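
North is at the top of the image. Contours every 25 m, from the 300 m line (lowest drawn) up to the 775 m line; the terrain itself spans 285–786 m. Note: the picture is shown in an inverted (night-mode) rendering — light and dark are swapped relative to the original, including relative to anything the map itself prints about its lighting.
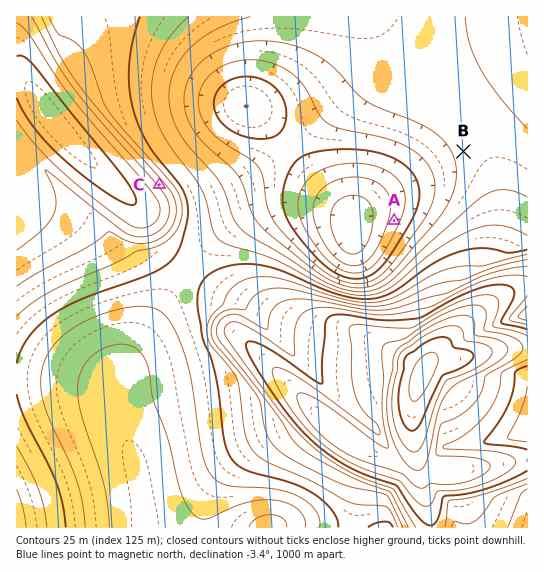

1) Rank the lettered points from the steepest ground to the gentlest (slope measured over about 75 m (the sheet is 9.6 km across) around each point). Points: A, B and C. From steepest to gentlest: C A B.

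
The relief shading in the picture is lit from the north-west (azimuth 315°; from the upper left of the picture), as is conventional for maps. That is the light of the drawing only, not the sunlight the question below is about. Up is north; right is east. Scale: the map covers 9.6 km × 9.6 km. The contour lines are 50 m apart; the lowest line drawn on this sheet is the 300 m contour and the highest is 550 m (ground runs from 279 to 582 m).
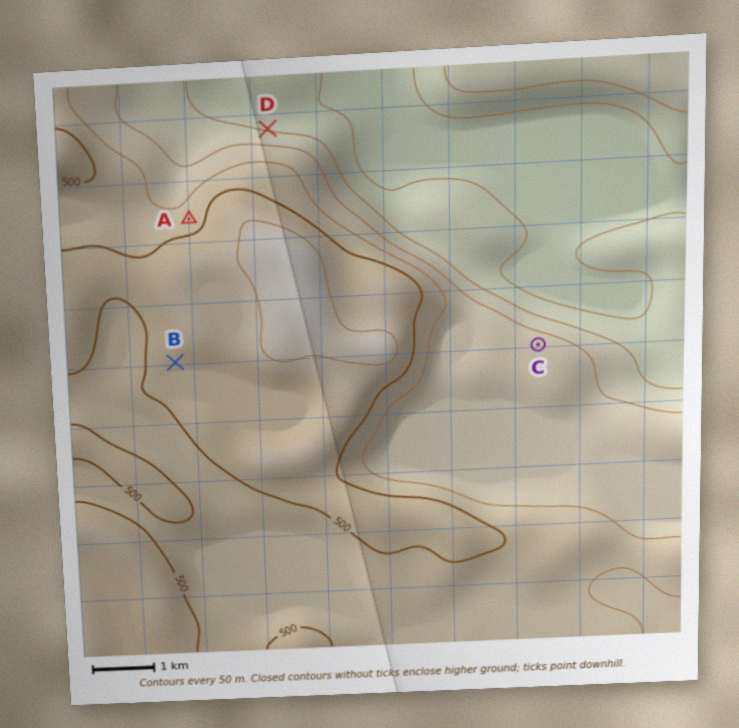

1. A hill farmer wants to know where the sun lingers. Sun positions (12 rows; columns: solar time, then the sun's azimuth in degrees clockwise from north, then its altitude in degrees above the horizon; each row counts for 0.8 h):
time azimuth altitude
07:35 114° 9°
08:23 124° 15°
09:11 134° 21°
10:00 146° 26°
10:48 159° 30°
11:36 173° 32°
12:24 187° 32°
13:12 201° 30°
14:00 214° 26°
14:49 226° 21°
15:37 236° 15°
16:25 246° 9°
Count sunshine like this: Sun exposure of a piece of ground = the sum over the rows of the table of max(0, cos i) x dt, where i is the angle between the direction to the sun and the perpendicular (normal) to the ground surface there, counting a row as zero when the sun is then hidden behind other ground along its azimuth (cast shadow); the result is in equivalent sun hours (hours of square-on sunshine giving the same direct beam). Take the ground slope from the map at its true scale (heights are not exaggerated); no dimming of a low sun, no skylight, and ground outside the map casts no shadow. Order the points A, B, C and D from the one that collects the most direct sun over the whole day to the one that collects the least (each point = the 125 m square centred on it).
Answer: B > A ≈ C > D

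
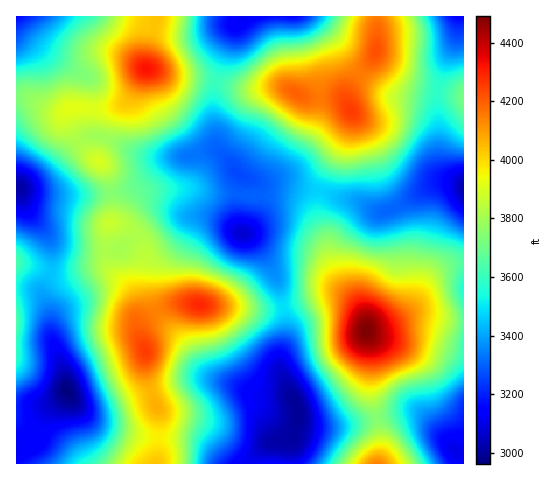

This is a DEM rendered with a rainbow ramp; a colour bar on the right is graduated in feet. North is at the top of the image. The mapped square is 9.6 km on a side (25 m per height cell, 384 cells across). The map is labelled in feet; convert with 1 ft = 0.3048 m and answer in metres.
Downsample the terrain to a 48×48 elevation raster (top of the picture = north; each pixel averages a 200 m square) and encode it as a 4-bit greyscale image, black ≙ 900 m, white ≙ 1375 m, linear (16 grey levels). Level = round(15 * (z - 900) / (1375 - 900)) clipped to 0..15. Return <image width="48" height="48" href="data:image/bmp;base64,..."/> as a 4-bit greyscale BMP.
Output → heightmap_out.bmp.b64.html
<image width="48" height="48" href="data:image/bmp;base64,Qk32BAAAAAAAAHYAAAAoAAAAMAAAADAAAAABAAQAAAAAAIAEAAATCwAAEwsAABAAAAAAAAAAAAAAABEREQAiIiIAMzMzAERERABVVVUAZmZmAHd3dwCIiIgAmZmZAKqqqgC7u7sAzMzMAN3d3QDu7u4A////ACIzRFZniaqqqXVDIiESESJFeJu7qYZDIiIiNEVWeJqqqXZEMiERERI0Z4mqmHUyISIiM0RFeJmqmXZUQyEREREjVniZh2QyIiIiIjNFZ5mqqYZlQyEREREjRWeIdlQyIiIiIiI0Z5qqqYdlQyIREQEjRWeIdlQzMiIRERE0aJq7qYdlQyIREQEjVneHdlRDMyIREBE1aJq7qYdlQyIhEBE0V4iIdlVUQzIhAAI1eaq6qHZUMiIhEBI1aImYdmZVQ0MhEBJGiau6mGVEMiIhERNGeZqph3dmVFQyERNXmru6l2VEMyIhESNXiqu7qYh3ZVQyESRnmrzLmHZVRDMhEjRoq8zMu6mIdmQyEjVom8zLqXdmVUMiIjV5vN3dzLqYd2QyIkV5q8zMqYiHdlQyI0aKze7u3MqYh2QyI0aJq8zLupmZh2VDM0aKze/u3cuph2UzNFaJq8zLu6qqmHZVRFaKze/+3Luph2VDNFaJq8zLu8zLqYdlVVeKze/u3Luph2VERFZ5q8y7zM3cuph2VWeave7tzLuph2VERVZ4q7u7zN3cuphlVniavN3cy7qph1VEVWZ4mqu7vMzLqYdlVXibvMzLuqqpdlVVVWeImqqqqruqmHZURXiau7u6qamYdmVVVmeJmZmZmZmIdmVERXiaqqqpmZmYd2ZVVWeImZmZiIh2VURERXiZmZmYiIiId2VURWeIiImYh3dlQzM0RWeJmYiIiId3d1VERWeIiIiId2ZUMiIzRWeIiHdnd3d2ZkQzRWeJiIiHdlVDIRIjRWd4d2VVZmZlVTMzRWeJmYiHZVRDIRIjRWZ3dlRERVVVRCIjRWeJmIh2VURDIiIzRFZmZVREREREMxIjRWZ4iId2VVREMzMzRFVVVURDMzMzIhEjRVZ4iHd2ZVVEMzMzRFVVVEREQzMzIREjRVZ4h3d2ZVVEMzMzRFVVVVVVRDMiIREjRWeIiHdmZVVEMzMzRFVWZmZlVDMiISI0VniZiHdlVEREMzM0RFVmd3dmZUMyIjNFZ4mZiHZlRERDMzRERVZ3iIh3ZUMzM0VneImZh3ZlREQzM0RFVWZ4mZmYdlRDRFZ4iIiIiHd2VURDRERVZniJqqqph2VERWeImYiIiIiHZlRERFVWd4mau7u6mHVVVneJmZmZmZmYh2VERVZniaqrzMy6mHZVZniJmZmZqqqZiHZVVmd4mru7zMy6mHZmZ3iImZmZqqqqmHZlZ3iau8y8zMy6mHdmZ4iImZmZqru6qYdmZ4mrvMzMzMupmHdmd3d4iIiJq7zMupdmd4mrzMy8zMu6mYdmZ3d3d4iJq83cypd2Z3iru7u7zMu7qYdmZmZmd3iJq83dypdmZmeaqqu7u7zLuodlVVVWZ3iJq83cuYdlVVZ4mZmqq7zMuodlRERVZ3iZq7zLqXZUREVneIiZqrzMupdkRDRVZniJqru6qHVDMzRVZmd4mrzMupdkMzNEVmeImqqqqHVDIiM0REVniavMupdkMyM0RWZ4iaqqqXVDIiIjMjNWeavLuodUIg=="/>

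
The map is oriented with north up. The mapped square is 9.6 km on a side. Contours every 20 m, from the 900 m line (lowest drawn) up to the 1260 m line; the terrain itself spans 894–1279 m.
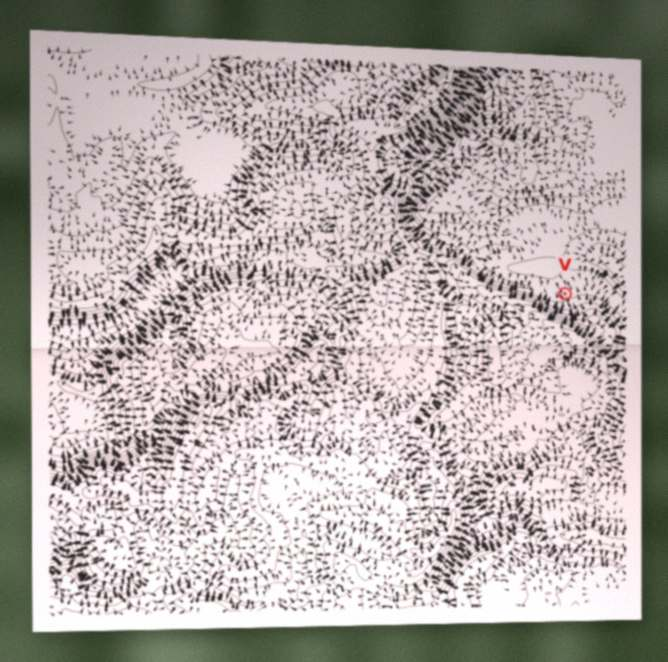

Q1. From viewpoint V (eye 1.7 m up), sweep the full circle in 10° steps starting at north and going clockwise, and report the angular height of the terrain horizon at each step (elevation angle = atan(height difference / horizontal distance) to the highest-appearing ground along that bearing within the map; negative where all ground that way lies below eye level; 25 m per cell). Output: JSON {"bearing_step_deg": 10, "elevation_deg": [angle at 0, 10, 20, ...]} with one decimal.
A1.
{"bearing_step_deg": 10, "elevation_deg": [1.5, 1.3, 1.7, 2.3, 3.0, 3.4, 3.6, 3.6, 3.0, 1.6, 2.7, 3.9, 5.5, 6.7, 6.9, 8.1, 10.9, 12.8, 13.6, 13.8, 13.6, 13.2, 12.6, 11.6, 10.0, 8.0, 5.5, 3.0, 1.1, 0.5, 0.9, 1.3, 1.6, 1.6, 2.1, 1.7]}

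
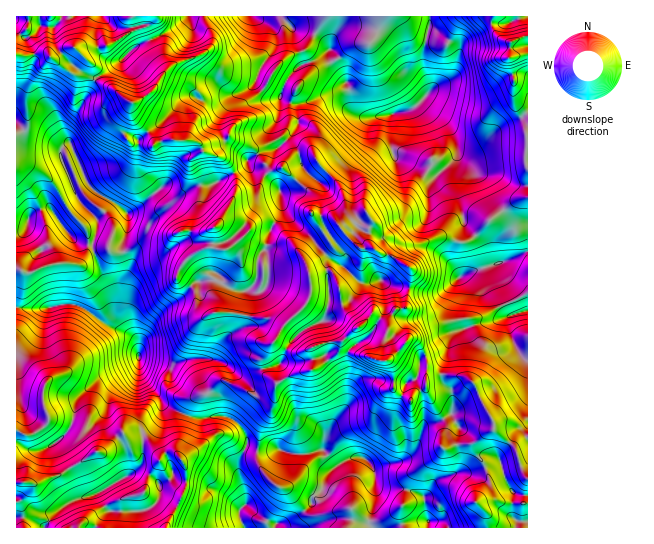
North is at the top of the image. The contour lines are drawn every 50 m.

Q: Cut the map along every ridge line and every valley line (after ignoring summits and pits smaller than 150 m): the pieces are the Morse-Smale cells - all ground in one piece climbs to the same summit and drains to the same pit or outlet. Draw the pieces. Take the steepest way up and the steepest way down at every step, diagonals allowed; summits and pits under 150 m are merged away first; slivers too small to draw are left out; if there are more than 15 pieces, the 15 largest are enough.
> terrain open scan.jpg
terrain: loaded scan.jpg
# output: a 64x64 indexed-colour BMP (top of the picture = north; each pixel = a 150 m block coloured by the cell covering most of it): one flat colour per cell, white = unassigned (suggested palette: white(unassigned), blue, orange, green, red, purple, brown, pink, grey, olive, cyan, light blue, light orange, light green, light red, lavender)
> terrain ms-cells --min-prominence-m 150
<image width="64" height="64" href="data:image/bmp;base64,Qk12CAAAAAAAAHYAAAAoAAAAQAAAAEAAAAABAAQAAAAAAAAIAAATCwAAEwsAABAAAAAAAAAA////ALR3HwAOf/8ALKAsACgn1gC9Z5QAS1aMAMJ34wB/f38AIr28AM++FwDox64AeLv/AIrfmACWmP8A1bDFAEREu7u7u7u7u7zMzMzMqqqqqqqqqqqqqqqlVVVVUiIgRERLu7u7u7u7vMzMzMyqqqqqqqqqqqqqqqVVVVVSIiJERES7u7u7u7u7zMzMzKqqqqqqqqqqqqqqpVVVVSIiIkREREu7u7u7u7u8zMzMyqqqqqqqqqqqqqqlVVVVIiIiRERERES7u7u7u7zMzMzKqqqqqqqqqqqqqlVVVVVSIiJERERERES7u7u7vMzMzKqqqqqqqqqqpVVVVVVVVVIiIkRERERERES7u7u8zMzMqqqqqqqqqqqlVVVVVVVVUiIiREREREREREu7u7zMzMyqqqqqqqqqqqVVVVVVVVVSIiJERERERERERLu7vMzMzKqqqqqqpVqqVVVVVVVVVSIiIkREREREREREu7vMzMzMqqqqVVpVVVVVVVVVVVVSIiIiRERERERERES7u8zMzMzFVVVVVVVVVVVVVVVSIiIiIoJERERERERERLu7vMzMzMVVVVVVVVVVVVVVVVIiIiIoiERERERERERES7u8zMzMVVVVVVVVVVVVVVVVVSIiIoiIREREREREREREu7zMzMVVVVVVVVVVVVVVVVVSIiIiiIhERERERERERES7JVVVVVVVVVVVVVVVVVVVVVIiIiiIiERERERERERERCIiVVVVVVVVVVVVVVVVVVVVIiIiiIiIREREREREREREIiIlVVVVVVVVVVVVVVVVIlUiIiKIiIhEREREREREREIiIiIlVSIiVVVVVVVVVVIiIiIiIoiIiEREREREREREIiIiIiIiIiIlVVVVVVVVUiIiIiIoiIiIREREREREREQiIiIiIiIiIiIiVVVVVVVSIi////iIiIhEREREREREQiIiIiIiIiIiIiIiVVVVVVIiL////4iIiERERERERERCIiIiIiIiIiIiIiIiVVUigiIv////iIiAREREREREREIiIiIiIiIiIiIiIiJSIiKIIi////+IiIBERERERERESSIiIiIiIiIiIiIiIiIiIoiC/////4iIAEREREREREOZIiIiIiIiIiIiIiIiIiIiiIj////4iIgARERERERDM5mSIiIiIiIiIiIiIiIiIiIoiIiP//iIiABERERERDM5mZkiIiIiIiIiIiIiIiIiIiiIiIiIiIiIAEMzREQzMzmZmZIiIiIiIiIiIiIiIiIiIoiIiIiIiIAAMzMzMzMzOZmZmSIiIiIiIiIiIiIiIiIiKIiIiIiIgAAzMzMzMzMzmZmZkiIiIiIiIiIiIiIiIiIoiIiIiIiAADMzMzMzMzOZmZmZIiKZmSIiIiIiIiIiIiiIiIiIiAAAMzMzMzMzM5mZmZmZmZmZIiIiIiIiIiIiKIiIiIiIAAAzMzMzMzMzmZmZmZmZmZkiIiIiIiIiIiIoiIiIiIAAADMzMzMzMzOZmZmZmZmZmSIiImIiIiIiIoiIiIiIgAAAMzMzMzMzOZmZmZmZmZmZkiImZmIiIiZmiIiIiIiAAAAzMzMzMzM5mZmZmZme6ZmWZmZmYiJmZmZmaIiIiAAAADMzMzMzMzOZmZmZmZ7u7u5mZmZiJmZmZmZmZmZgAAAAMzMzMzMzM5mZmZmZnu7u7mZmZiImZmZmZmZmZncAAAAzMzMzMzMzmZmZmZmZ7u7u5mZiImZmZmZmZmZmd3AAADMzMzMzMzOZmZmZmZnu7u7mZmZmZmZmZmZmZmZ3d3AAMzMzMzMzMzOZmZmZmZ7u7uZmZmZmZmZmZmZmZnd3dwAzMzMzMzMzMzmZmZmZnu7u5mZmZmZmZmZmZmZnd3d3dzMzMzMzMzMzMzMzmZmZ7u7hZmZmZmZmZmZmZmd3d3d3MzMzMzMzMzMzMzMzM57u7hEWZmZmZmZmZmZmZ3d3d3czMzMzMzMzMzMzMzMzMe7hERFmZmZmZmZmZhZnd3d3dzMzMzMzMzMzMzMzMzMxEREREWZmZmZmZmYREWd3d3d3MzMzMzMzMzMzMzMzMREREREWZmZmZmZhERERF3d3d3czMzMzMzMzMzMzMzERERERERZmZmZmZmEREREXd3d3dzMzMzMzMzMzMRERERERERERFmZmZmZmYRERERd3d3d3MzMzMzMzMzMREREREREREREWZmZmZmZhERERd3d3d3czMzMzMzMzMRERERERERERERZmZmZmZmERERF3d3d3dzMzMzMzMzMxERERERERERERFmZmZmERYRERF3d3d3d3MzMzMzMzMxEREREREREREREWZmZmERERERd3d3d3d3czMzMzMzMzMREREREREREREREWZmERERERF3d3d3d3dzMzMzMzMzMzMRERERERERERERERERERERERd3d3d3d3MzMzMzMzMzMzEREREREREREREREREREREREXd3d3d3czMzMzMzMzMzMREREREREREREREREREREREREXd3d3dzMzMzMzMzMzMzERERERERERERERERERERERERd3d3d3MzMzMzMzMzMzERERERERERERERERERERERERF3d3d3fd3d0zMzMzMzEREREREREREREREREREREREREXd3d3AN3d3d3d3TMzMRERERERERERERERERERERERERd3d3cA3d3d3d3d0zMxEREREREREREREREREREREREXd3d3AADd3d3d3d3d3REREREREREREREREREREREREXd3d3cAAN3d3d3d3d3dERERERERERERERERERERERERd3d3cAAA"/>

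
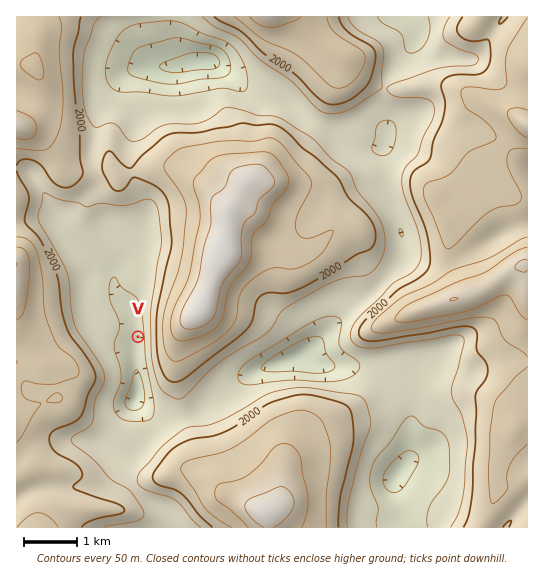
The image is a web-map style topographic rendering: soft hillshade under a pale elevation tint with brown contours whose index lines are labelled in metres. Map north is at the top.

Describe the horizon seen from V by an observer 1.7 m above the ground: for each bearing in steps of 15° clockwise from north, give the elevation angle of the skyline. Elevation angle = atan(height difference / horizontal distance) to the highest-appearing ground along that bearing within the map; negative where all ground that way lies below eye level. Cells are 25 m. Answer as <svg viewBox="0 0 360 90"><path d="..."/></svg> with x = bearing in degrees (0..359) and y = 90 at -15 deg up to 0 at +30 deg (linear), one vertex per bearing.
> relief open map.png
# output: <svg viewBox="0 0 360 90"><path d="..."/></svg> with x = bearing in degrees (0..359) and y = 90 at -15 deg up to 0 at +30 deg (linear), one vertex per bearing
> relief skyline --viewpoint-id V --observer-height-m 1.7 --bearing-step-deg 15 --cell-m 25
<svg viewBox="0 0 360 90"><path d="M0 55l15-3 15-10 15-10 15-7 15-4 15-1 15 2 15 4 15 8 15 11 15 8 15 4 15-2 15-1 15-6 15-4 15 1 15 2 15 1 15 0 15 7 15-2 15 3"/></svg>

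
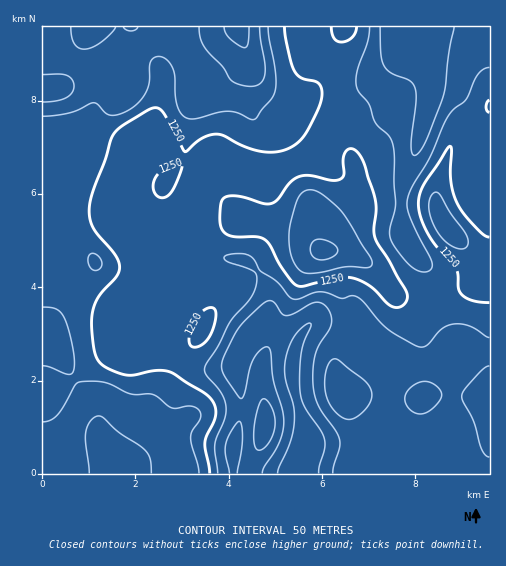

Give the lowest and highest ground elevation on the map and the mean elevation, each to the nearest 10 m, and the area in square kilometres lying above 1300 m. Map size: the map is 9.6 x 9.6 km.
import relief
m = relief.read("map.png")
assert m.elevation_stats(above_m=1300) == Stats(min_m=1080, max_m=1410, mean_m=1240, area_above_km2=17.4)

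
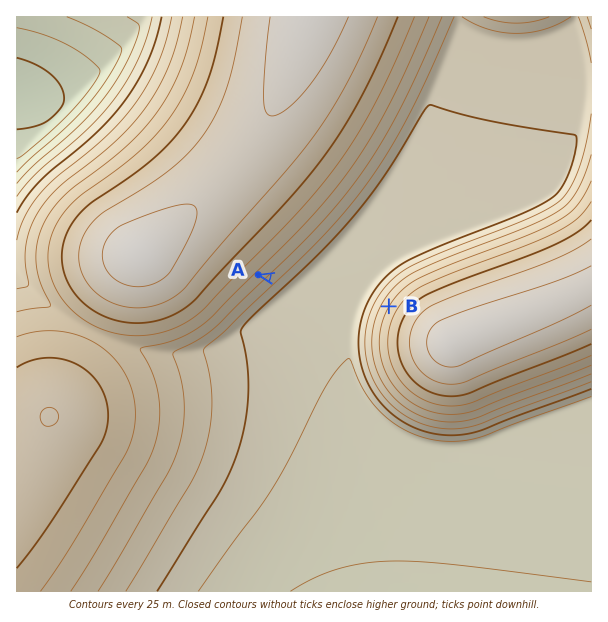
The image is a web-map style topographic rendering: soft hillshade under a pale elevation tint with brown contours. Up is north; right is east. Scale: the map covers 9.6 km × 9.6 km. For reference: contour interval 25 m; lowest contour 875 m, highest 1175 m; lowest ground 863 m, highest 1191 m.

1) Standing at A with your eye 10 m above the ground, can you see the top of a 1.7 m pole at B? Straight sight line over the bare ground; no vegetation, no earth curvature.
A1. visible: true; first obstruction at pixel None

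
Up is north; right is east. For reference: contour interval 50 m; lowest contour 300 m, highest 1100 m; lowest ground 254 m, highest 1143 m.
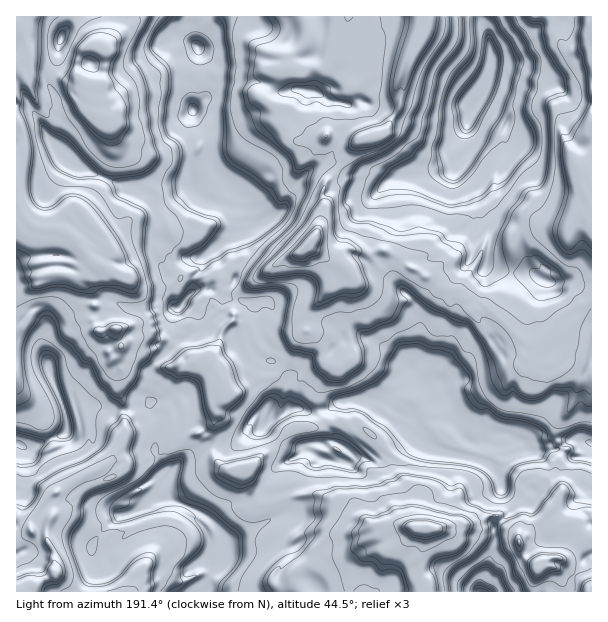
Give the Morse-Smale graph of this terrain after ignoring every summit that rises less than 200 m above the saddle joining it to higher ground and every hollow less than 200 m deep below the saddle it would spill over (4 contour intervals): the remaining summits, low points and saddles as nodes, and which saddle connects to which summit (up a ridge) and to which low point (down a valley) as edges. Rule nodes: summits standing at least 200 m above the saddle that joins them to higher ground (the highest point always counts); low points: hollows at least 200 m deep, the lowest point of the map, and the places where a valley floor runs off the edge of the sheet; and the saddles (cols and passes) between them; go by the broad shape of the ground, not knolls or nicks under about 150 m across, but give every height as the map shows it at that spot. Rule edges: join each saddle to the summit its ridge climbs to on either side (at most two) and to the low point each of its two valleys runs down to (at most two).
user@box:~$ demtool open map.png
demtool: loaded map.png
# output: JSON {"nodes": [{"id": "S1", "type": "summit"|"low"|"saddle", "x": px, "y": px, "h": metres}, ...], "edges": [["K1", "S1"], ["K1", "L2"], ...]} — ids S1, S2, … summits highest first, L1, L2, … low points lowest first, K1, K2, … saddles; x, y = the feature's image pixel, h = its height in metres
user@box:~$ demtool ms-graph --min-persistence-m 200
{"nodes": [
{"id": "S1", "type": "summit", "x": 479, "y": 101, "h": 1143},
{"id": "S2", "type": "summit", "x": 480, "y": 591, "h": 983},
{"id": "S3", "type": "summit", "x": 197, "y": 47, "h": 939},
{"id": "L1", "type": "low", "x": 308, "y": 245, "h": 254},
{"id": "L2", "type": "low", "x": 420, "y": 528, "h": 255},
{"id": "L3", "type": "low", "x": 18, "y": 26, "h": 400},
{"id": "L4", "type": "low", "x": 21, "y": 591, "h": 401},
{"id": "L5", "type": "low", "x": 539, "y": 569, "h": 402},
{"id": "K1", "type": "saddle", "x": 210, "y": 576, "h": 841},
{"id": "K2", "type": "saddle", "x": 561, "y": 447, "h": 747},
{"id": "K3", "type": "saddle", "x": 318, "y": 410, "h": 725},
{"id": "K4", "type": "saddle", "x": 261, "y": 332, "h": 698},
{"id": "K5", "type": "saddle", "x": 279, "y": 500, "h": 694},
{"id": "K6", "type": "saddle", "x": 123, "y": 410, "h": 672},
{"id": "K7", "type": "saddle", "x": 500, "y": 522, "h": 630},
{"id": "K8", "type": "saddle", "x": 504, "y": 321, "h": 548}],
"edges": [["K1", "S3"], ["K1", "L2"], ["K1", "L4"], ["K2", "S3"], ["K2", "L1"], ["K2", "L5"], ["K3", "S3"], ["K3", "L2"], ["K3", "L1"], ["K4", "S3"], ["K4", "L1"], ["K4", "L3"], ["K5", "S3"], ["K5", "L2"], ["K5", "L3"], ["K6", "S3"], ["K6", "L3"], ["K6", "L4"], ["K7", "S2"], ["K7", "S3"], ["K7", "L2"], ["K7", "L5"], ["K8", "S1"], ["K8", "S3"], ["K8", "L1"]]}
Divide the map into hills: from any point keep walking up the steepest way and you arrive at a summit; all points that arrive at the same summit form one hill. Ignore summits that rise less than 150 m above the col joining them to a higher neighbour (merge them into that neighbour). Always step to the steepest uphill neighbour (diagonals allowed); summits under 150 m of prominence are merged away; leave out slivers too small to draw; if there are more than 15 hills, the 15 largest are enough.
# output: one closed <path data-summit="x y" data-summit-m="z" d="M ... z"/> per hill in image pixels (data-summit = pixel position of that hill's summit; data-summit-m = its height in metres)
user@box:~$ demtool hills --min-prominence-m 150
<path data-summit="477 104" data-summit-m="1143" d="M591 16l-162 0-3 16-26 43-2 5 5 9-6 24-14 21-24 6-9 10-6 12-19 21-3 9 0 26-3 10-11 18 21 13 6 0 13-11 15 5 21-3 15 8 9 8 11 5 6 6 7 1 9 10 15 2 8 8 4 0 8 10 10-1 38 35 2 3-3 8 1 5 9 2 4 4 15 0 7-11 9-24 8-11 0-7 5-5 11-6z"/><path data-summit="197 47" data-summit-m="939" d="M293 16l-171 0-4 14-14 18 2 15-3 17-5 6-8 4 0 6 2 5 2 12 8 3 7 7 3 17 0 18-12 30-18 22 0 5 15 16 0 8 5 4-2 5-7 4-3 5 6 6-5 9 0 16 3 6 2 14-2 13 5 10 17-2 5 18-7 10 6 9 8 6 13 4 12 0 12-9 21 0 9-6 9 0 13-11 6-20 8-8 6 2 15 10 11-4 4 0 3 2 36-1 0-19 13-10 11-15 1-6-3-20-4-5-3 0-13-11 6-8 8-19 0-26 3-9 19-21 12-19-9-1-18-6-9 3-23 1-14-17 0-13-16-7-3-4 7-10 6-17 11-4-2-9-6-5 0-4 8-26z"/><path data-summit="591 443" data-summit-m="854" d="M330 259l-4 1 4 6 0 10 10 26 0 15 9 22-1 15 2 7-9 5-15-4-4-15-6-9-8-7-38 1-3-2-4 0-11 4-18-12-3 0-8 8-6 20-12 10 13 12 4 9 0 11-8 10 2 15-6 17 4 24 8 10 6 2 18-2 0 11 4 7 3 12 5 6 9 0 36-10 15 0 29 11 7 11 15 8 29 0 19 5 21 0 8-3 22-2 21-8 8 0 3 6 18 14 6-20 2-30 5-4 15-1 14 11-12 21 6 11 22 0 16-8 0-145-2-3-15-7-11 5-7 0-12-4-8 2-4-4-9-2-1-5 3-8-2-3-23-23-15-12-10 1-8-10-4 0-8-8-15-2-12-11-4 0-20 23-10 1-35-15-5-4-13-17z"/><path data-summit="480 591" data-summit-m="983" d="M548 516l-15 10-14 14-7-10-12-8-3-6-8 0-21 8-22 2-8 3-45-3-30 15-16 15-14 0-33 12-5 5 0 8 7 11 289 0 1-74-2-1-14 7-22 0z"/><path data-summit="192 591" data-summit-m="845" d="M204 361l-9 0-9 6-21 0-12 9-12 0-21-8-4 18 6 15 2 15 0 21-3 7-7 14-7 6-33 17-19 13 0 15-9 22 2 11 7 13 0 18-19 11-7 2-6 6 277 0-5-11 0-8 5-5 33-12 14 0 16-15 18-7 8-6 9-3-29-1-15-8-7-11-29-11-15 0-36 10-9 0-5-6-3-12-4-7 0-11-18 2-6-2-8-10-4-24 6-17-2-15 8-10 0-11-4-9z"/><path data-summit="18 444" data-summit-m="855" d="M90 271l-10 6-15-3-21 2-4 6-5 4-19 7 0 12 12 13-5 8-7 1 0 192 10 4 6 9 1-2 2 4 10 2 5-20-7-3 2-2-5 1 3-9 23-17 41-22 7-6 10-21-2-36-6-15 4-20-10-13 9-5 2-6-5-14-17 3-3-5 0-18-2-14-3-6z"/>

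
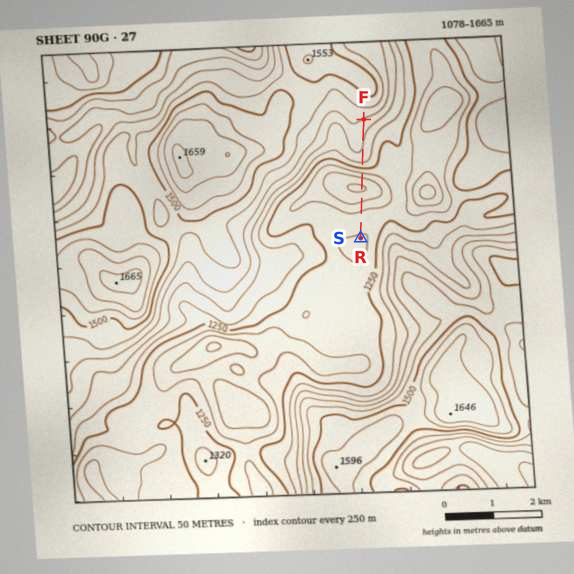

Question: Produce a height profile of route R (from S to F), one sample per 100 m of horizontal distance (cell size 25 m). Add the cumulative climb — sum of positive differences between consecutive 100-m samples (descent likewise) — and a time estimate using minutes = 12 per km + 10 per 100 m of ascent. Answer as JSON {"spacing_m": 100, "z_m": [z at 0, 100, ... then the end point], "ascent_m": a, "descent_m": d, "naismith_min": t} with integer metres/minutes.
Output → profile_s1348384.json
{"spacing_m": 100, "z_m": [1189, 1202, 1218, 1228, 1227, 1215, 1195, 1171, 1145, 1119, 1100, 1097, 1116, 1154, 1203, 1252, 1293, 1321, 1338, 1345, 1349, 1352, 1355, 1362, 1373, 1388, 1395], "ascent_m": 337, "descent_m": 131, "naismith_min": 64}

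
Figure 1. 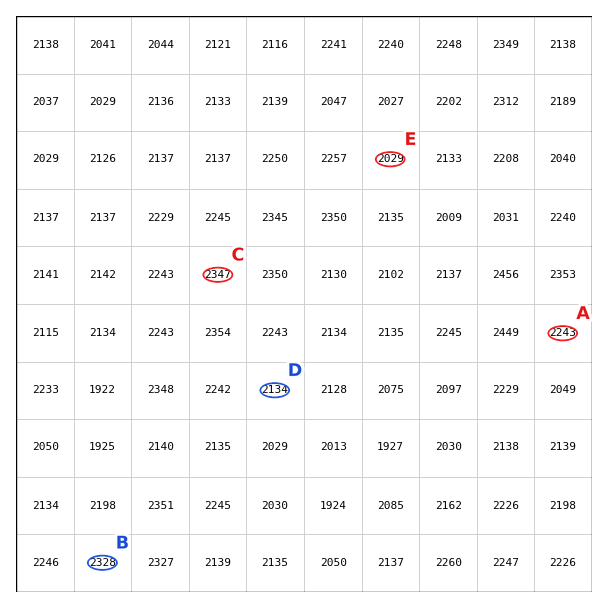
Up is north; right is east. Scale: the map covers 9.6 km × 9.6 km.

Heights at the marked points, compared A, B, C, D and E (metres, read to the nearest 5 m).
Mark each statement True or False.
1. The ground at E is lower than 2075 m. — True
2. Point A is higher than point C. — False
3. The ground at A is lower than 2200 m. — False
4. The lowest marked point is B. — False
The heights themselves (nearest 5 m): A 2245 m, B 2330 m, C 2345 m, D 2135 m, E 2030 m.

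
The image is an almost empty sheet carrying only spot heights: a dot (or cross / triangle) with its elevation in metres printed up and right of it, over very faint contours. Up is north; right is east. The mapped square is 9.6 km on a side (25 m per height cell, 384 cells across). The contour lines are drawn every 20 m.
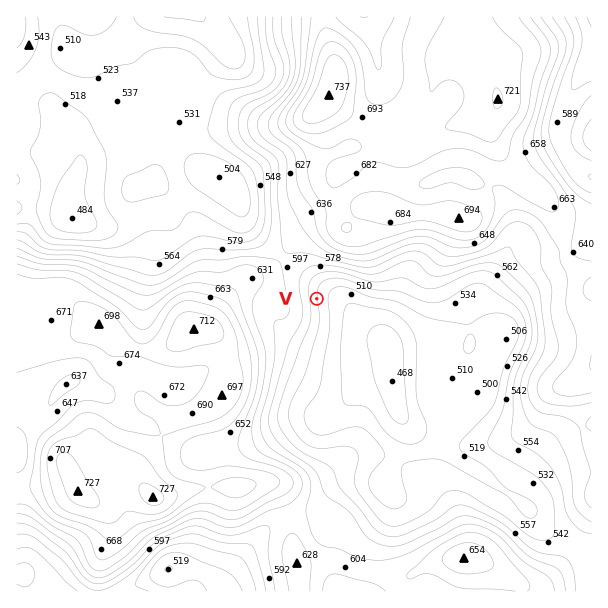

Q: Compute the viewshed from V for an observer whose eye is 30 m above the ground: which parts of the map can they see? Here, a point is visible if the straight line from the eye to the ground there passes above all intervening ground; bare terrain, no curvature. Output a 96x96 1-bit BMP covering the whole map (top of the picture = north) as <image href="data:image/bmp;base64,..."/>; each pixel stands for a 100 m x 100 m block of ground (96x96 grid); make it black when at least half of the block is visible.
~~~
<image width="96" height="96" href="data:image/bmp;base64,Qk2+BAAAAAAAAD4AAAAoAAAAYAAAAGAAAAABAAEAAAAAAIAEAAATCwAAEwsAAAIAAAAAAAAA////AAAAAAAAAAAAAAAAAAAAAAAAAAAAAAAAAAAAAAAAAAAAAAAAAYAAB4AAAAAAAAAAD+AAD+AAAAAAAAAA//gAH/AAAAAAAAD///+AH/AAAAAAAAD////4H/gAAAAAAAD///////gAAAAAAAB///////gAAAAAAAAB//////gAAAAAAAAB//////wAAAAAAAAD//////wAAAAAAAAP//////4AAAAAAAA///////8AAAAAAAA/8/////8AAAAAAAA/4f////8AAAAAAAA/gf///P8AAAAAAAB/Af//8P8AAAAA///+Af//4P8AAAAAf//+Af//wP8AAAAAP//+Af//AP8AAAAAH///A//4AP8AAAAAH///w//wAP8AAAAAD///////gP8AAAAAB///////4H8AAAAAB///////+A4AAAAAA////////AAAAAAAA////////AAAAAAAA////////gAAAAAAAf///////gAAAAAAAfx///9//wAAAAAAAfw///8//wAAAAAAA/w///+P/4AAAAAAB/x///+H/+AAAAAAB/3////D//gAAAAAB//////B//wAAAAAB//////g//4AAAAAB//////g//8AAAAAB//////wf/8AAAAAB//////wf/8AAAAAB8P////wP/8AAAAADwH////4P/8AAAAAHwD////4P/8AAAAAPgD////4P/8AAAAAPAH////8P/8AAAAAfAP///////8AAAAAeAP///////8AAAAAcAP///8H//4AAAAAAAP///wB//8AAAAAAAf///wA//8AAAAAAAf///wA//8AAAAAAA////wA//8AAAAAAM////4Af/8AAAAAAAf/+H8Af/4AAAAAAAf/8D8Af/AAAAAAAAP/8D+AP+AAAAAAAAP/8B/gD+AAAAAAAAH/wB/wA+AAAAAAAAH/AB/wAOAAAAAAAAB8AD/wAGAAAAAAAAAAAD/gAAAAAAAAAAAAAD/AAAAAAAAAAAAAAAYAAAAAAAAAAAAAAAAAAAAAAAAAAAAAAAAAAAAAAAAAAAAAAAAAAAAAAAAAAAAAAAAAAAAAAAAAAAAAAAAAAAAAAAAAAAAAAAAAAAAAAAAAAAAAAAAAAAAAAAAAAAAAAAAAAAAAAAAAAAAAAAAAAAAAAAAAAAAAAAAAAAAAAAAAAAAAAAAAAAAAAAAAAAAAAAAAAAAAAAAAAAAAAAAAAAAAAAAAAAAAAAAAAAAAAAAAAAAAAAAAAAAAAAAAAAAAAAAAAAAAAAAAAAAAAAAAAAAAAAAAAAAAAAAAAAAAAAAAAAAAAAAAAAAAAAAAAAAAAAAAAAAAAAAAAAAAAAAAAAAAAAAAAAAAAAAAAAAAAAAAAAAAAAAAAAAAAAAAAAAAAAAAAAAAAAAAAAAAAAAAAAAAAAAAAAAAAAAAAAAAAAAAAAAAAAAAAAAAAAAAAAAAAAAAAAAAAAAAAAAAAAAAAAAAAAAAAAAAAAAAAAAAAAAAAAAAAAAAAAAAAAAAAAAAAAAAAAAAAAAAAAAAAAAAAAA="/>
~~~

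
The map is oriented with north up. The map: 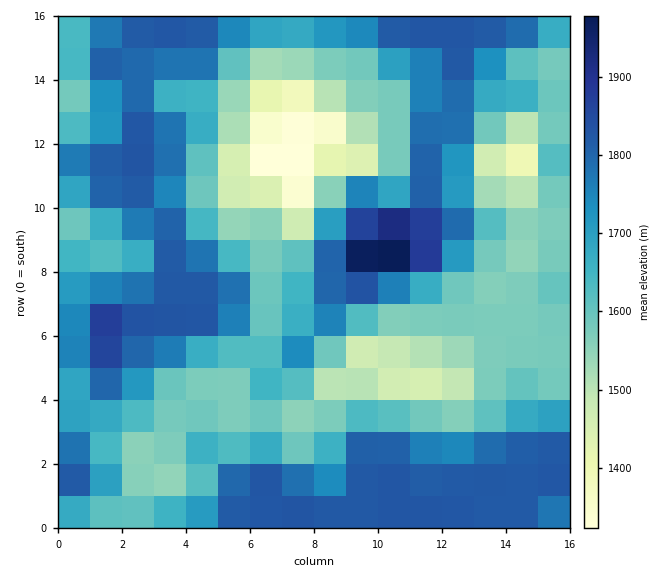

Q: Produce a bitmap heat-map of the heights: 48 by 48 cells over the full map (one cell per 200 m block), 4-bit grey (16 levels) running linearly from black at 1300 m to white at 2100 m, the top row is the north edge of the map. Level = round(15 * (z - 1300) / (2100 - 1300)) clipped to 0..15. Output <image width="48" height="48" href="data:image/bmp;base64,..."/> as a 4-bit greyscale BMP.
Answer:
<image width="48" height="48" href="data:image/bmp;base64,Qk32BAAAAAAAAHYAAAAoAAAAMAAAADAAAAABAAQAAAAAAIAEAAATCwAAEwsAABAAAAAAAAAAAAAAABEREQAiIiIAMzMzAERERABVVVUAZmZmAHd3dwCIiIgAmZmZAKqqqgC7u7sAzMzMAN3d3QDu7u4A////AFVVZneImZmqqqqqqqqqqqqqqqqqqqqqhndmVVVWZ3eZqqqqqqqqqqqqqqqqqqqqmJmYdVVVVVZ5qqqqqqqqqqqqqqqqqqqqqaqphlVVVVV5qqqqqpmaqqqqqqqqqqqqqqqphlVVVVZ5qqqqqYiaqqqqqqqqqqqqqqqpdlVERVaJmZqph2eaqqqqmZqqqqqqqqqYdlREVVeId4mYZVeaqqqqmZmqqqqqqqmHZVVVVWeHZWd2VVeaqqqpmImZqqqqqph3ZVVVVmdmVVZlVFaJmZmYh3d4iZmqqoh3ZmZlVmZVVVVVVFZniId2ZmZmd4iJmXd3d3ZlVVVVVVVVVFVWZmZVVVVVZnd3d2eIiYdVVVVVVVZlVEVVVVVVVURFVmZmZmeJmZdlVVVVVVeGVURFVUQzRDNFVWZmVWeZmphlVVVVVVeHZUNERDMzMzNFVWZlVWiaqqh2ZlVVVVaJdlMzMzIiIjRVVVVVVWiqqqmIh2VVVlaJh1QzIiMzMzRVVVVVVXmqu6mZmHZmZmZ5mHVDMzRERERVVVVVVXmqu6qaqZmIdlV4iYdVRERVVVVVVVVVVnmrvKqqqqqph2VneJh2VEVVVVVVVVVVVnmqu6qqqqqqmGVWd5mHZVVVVVVVVVVVVXiaqqqqqqqqqGVWd4mZhlVVVVVVVVVVVXiZqqqqqqqqqGVWeJmqmXZlVVVVVVVVVniJmZmqqqqqqGVWeJqqqqmHdmVVVVVVZniIh3iaqqqql2VVaJqru7qqmHZVVVVVZneIdmeaqqqZhlVVaJqr3cu7qYdlVVVVVmd3ZVaKqqmHZlVVV5qr3u3MuphmVVVVVVZmZWeaqqh2VVVVVomqzu3dyqmGVURFVVVmZmiaqpdlVVVVRXmqve3NyqqYZVRVVVVmd4mqqYZVVVVUI1iarMu7uqqYZVVVVVVniZqqmGVURFVDEkeaqrqqqpmHVVVVVVZ5mqqql1VUM0RBETaJqpmaqpdmVERVVWeZqqqph2VUMjMhATV5mXeJqphlQzRVVXmZqqqpmHZUMRERASVnhkV5qphlMiNFVomZqqqqqXZUMRAAASRVQzV5qphkMRI1Z5mZqqqqmHVUMQAAARMyIkV5qphlMRE1aImZqqqqmHZVMhAAABERI1V5qpl1QhE1Z3eImaqqmHZVQhAAAAARNVVoqqmGUyI1VmZneaqqmYdlQxEAAAETRVVoqqmGVURFVlVWeaqpmIhlUyERERE0VVVoqqmHZVVVVVVWiaqYeIdlUyIhERNFVVVoqqmHZmZlVVVWiqqGZ3dlVDIiETRVVVVXmqmHd4d2VVVWmql2Z3dlVDIiI0VVVVVmiqqYd4h2VVZoqql3iZh2VDMzNFVVVWd2iaqodmZlVWZ5qqmZmqmXZURVVVVVVXiIiqqph2VVVWeKqqqqqqqYZWZVVVVVZ4mZmqqqmHZlVmeaqqqqqqqYZnZVVWZmeJqqqqqqqZiHZmZ5mqqqqqqpiIdmd4iIiaqqqqqqqqqZdlVmeJmaqqqqqZmJmaqZmqqqqqqqqqqphg=="/>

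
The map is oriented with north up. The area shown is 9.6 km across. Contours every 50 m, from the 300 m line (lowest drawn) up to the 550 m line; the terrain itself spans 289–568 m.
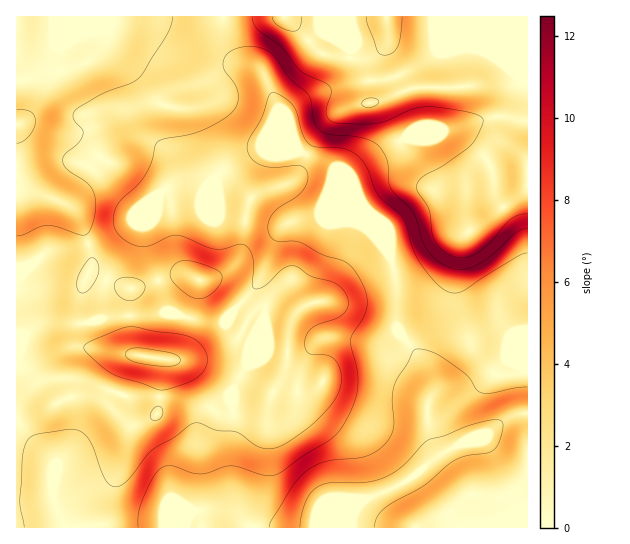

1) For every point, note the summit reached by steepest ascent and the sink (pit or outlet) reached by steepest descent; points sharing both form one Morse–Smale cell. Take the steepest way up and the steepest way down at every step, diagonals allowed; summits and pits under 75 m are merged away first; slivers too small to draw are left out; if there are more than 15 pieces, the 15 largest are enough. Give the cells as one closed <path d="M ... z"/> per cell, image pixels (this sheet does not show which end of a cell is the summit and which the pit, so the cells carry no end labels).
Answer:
<path d="M527 16l-304 1 1 21 4 11 9 10 21 9 6 6 23 56 13 21-5 2-25 0-11-4-22 11-20 17 3 37 2 2 52 9 11 0-10 16-19 45-28 33 0 4 6 6 15 8 7-4 8-14-1 10-14 32-16 28-2 92 6 28 11 16-19-12-14-2-21 0-7 11 0 6 341-1z"/><path d="M222 16l-206 1 0 445 29 3 8 5 2 35 6 16 8 7 117 0 1-6 7-11 29 1 21 9-8-16-5-24 2-92 16-28 14-32 1-10-13 18-17-8-6-6 0-4 28-33 19-45 10-16-11 0-52-9-2-2-3-37 20-17 22-11 11 4 25 0 5-2-13-21-23-56-6-6-21-9-9-10-4-11z"/><path d="M29 463l-13 0 0 64 51 1-7-10-7-19 0-29-3-3z"/>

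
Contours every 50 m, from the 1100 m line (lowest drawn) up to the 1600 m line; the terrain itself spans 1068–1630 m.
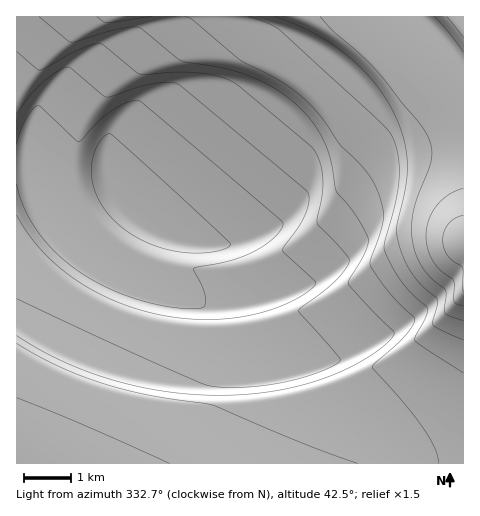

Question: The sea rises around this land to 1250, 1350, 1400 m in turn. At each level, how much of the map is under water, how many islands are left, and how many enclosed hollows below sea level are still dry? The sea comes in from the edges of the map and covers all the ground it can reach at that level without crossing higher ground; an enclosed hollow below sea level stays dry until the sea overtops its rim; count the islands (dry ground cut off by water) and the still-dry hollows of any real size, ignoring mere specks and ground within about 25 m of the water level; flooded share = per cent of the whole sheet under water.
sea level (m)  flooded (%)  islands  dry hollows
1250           43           0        0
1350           66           0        0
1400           82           0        0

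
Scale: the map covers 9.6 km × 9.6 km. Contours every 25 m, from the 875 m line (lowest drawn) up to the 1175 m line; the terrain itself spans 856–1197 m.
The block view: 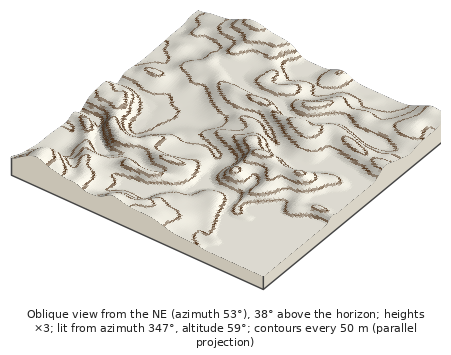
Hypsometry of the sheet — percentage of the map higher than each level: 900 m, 97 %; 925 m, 88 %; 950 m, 79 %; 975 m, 69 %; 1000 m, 46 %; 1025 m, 28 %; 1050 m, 17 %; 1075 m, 10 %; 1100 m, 5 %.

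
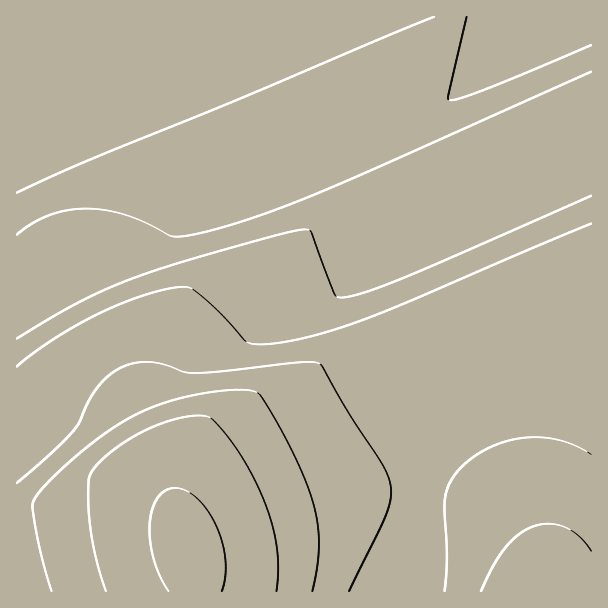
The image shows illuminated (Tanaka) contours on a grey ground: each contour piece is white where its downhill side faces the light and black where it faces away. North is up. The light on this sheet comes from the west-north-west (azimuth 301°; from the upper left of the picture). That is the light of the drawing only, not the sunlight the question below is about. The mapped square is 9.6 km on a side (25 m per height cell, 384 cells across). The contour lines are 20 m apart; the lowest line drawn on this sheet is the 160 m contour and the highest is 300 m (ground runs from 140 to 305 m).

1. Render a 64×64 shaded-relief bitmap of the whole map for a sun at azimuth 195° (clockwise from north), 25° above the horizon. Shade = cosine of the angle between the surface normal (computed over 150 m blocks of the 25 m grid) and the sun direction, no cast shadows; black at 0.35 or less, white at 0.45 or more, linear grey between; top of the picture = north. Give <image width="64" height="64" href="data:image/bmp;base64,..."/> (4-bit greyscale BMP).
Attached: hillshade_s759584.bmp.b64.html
<image width="64" height="64" href="data:image/bmp;base64,Qk12CAAAAAAAAHYAAAAoAAAAQAAAAEAAAAABAAQAAAAAAAAIAAATCwAAEwsAABAAAAAAAAAAAAAAABEREQAiIiIAMzMzAERERABVVVUAZmZmAHd3dwCIiIgAmZmZAKqqqgC7u7sAzMzMAN3d3QDu7u4A////AMzMzN3d3d3czMy7u7qqqqq7u7zMzMzMzLu6qpmZmZmZzMzM3d3d3czMy7u7qqqqqqu7vMzMzMzMu7qqmZmZmZnMzMzd3d3MzMy7u7qqqqqqqru7zMzMzMy7uqqZmZmZmczMzMzdzMzMy7u7qqqqqqqqq7u8zMzMzLu6qqmZmZmZzMzMzMzMzMzLu7qqqqmaqqqru7vMzMzMu7qqqZmZmZnMzMzMzMzMzLu7qqqpmZmaqqq7u8zMzMy7uqqpmZmZmczMzMzMzMzLu7qqqpmZmZmqqqu7u8zMy7u7qqmZmZmZzMzMzMzMy7u7qqqpmZmZmZqqqru7vMzLu7qqqZmZmZm8zMzMzMy7u7qqqpmZmZmZmaqqu7u7u7u7uqqpmZmZmau8zMzMy7u7qqqpmZmZmZmZqqqru7u7u7u6qqmZmZmZiau8zMy7u7uqqpmZmZmZmZmaqqq7u7u7u7qqqZmZmZl3iau7y7u7uqqpmZmZmZmZmZqqqqu7u7u7uqqqmZmZmWZ3iaq7u7uqqpmZmZmZmZmZmaqqqru7u7uqqqqZmZmZdmZniJqruqqqmZmZiIiZmZmZqqqqq7u7uqqqqpmZmZmHdmZneJmqqqmZmZiIiJmZmZmqqqqqq7qqqqqqmZmZmamHdmZmd4mZmZmZiIiImZmZmaqqqqqqqqqqqqqpmZmZu6mHZlVWZ4iZmZmIiIiZmZmZqqqqqqqqqqqqqqmZmZm7u6mHZVVVZniImIiIiJmZmZmqqqqqqqqqqqqqqpmZmbu7uqmGZUREVneIiIiImZmZmqqqqqqqqqqqqqqqqZmZu7u7uph2VEREVWeIiImZmZmaqqqqqqqqqqqqqqqqqqq7u7u7qph2VEM0RWeIiZmZmZqqqqqqqqqqqqqqqqqqqru7u7qqqZdlRDM0RWeImZmZqqqqqqqqqqqqqqqqqqqqu7u7uqqqmYdlQzM0RWeJmZmqqqqqqqqqqqqqqqqqqqq7u7uqqqqZmYdlQzM0RWeJmqqqqqqqqqqqqqqqqqqqqqu7uqqqqpmZmIdlQzM0VniZqqqqqqqqqqqqqqqqqqqqiaqqqqqqmZmZmIdlREREVniaqqqqqqqqqqqqqqqqqqpniaqqqqmZmZmZmIdlVERFVniaqqqqqqqqqqqqqqqqqlZniZqqqZmZmZmZmIdmVERFZnmaqqqqqqqqqqqqqqqqVVVneJmZmZmZmZmZmYh2VVVVZ4maq7u7qqqqqqqqqqpmVVVmeJmZmZmZmZmZmZh2ZVVVZ4mqq7u7qqqqqqqqqodlVVVWeImZmZmZmZmZmZiHZVVVZ4mqq7u7uqqqqqqqqYdlVEVWZ4mZmZmZmZqqqpmHZlVWZ4mqq7u7u6qqqqq6qYdlVERVZ4mZmZmZqqqqqqmHZlVWZ4mqq7u7u7u7u7uqqYdlRERVZ4mZmZqqqqqqqqmHdlVWZ4maq7u7u7u7u6qqmYZVRERVZ4mZqqqqqqqqqqmIdmVWZ4maq7u7u7u7qqqqmHZVRERVZ4maqqqqqqq7uqmYdmVWZ4maq7u7u7uqqqqqmHZVRERVZ4mqqqqqq7u7u6qYdmVWZ4maq7u7u6qqqqqqmHZVRERWeJmqqqq7u7u7u6qYdmVWZ4iaq7u7qqqqqqqqmIdlREVWeJqqq7u7u7u7u6qYdmVWZ3iau7uqqqqqqqqqmYdlVFVWeJqqu7u7u7u7u6qYdmVWZ3iaqqqqqqqqqqqqmYdlVVVWeJqru7u7u7u7u6qYdmVWZ3iJqqqqqqqqqqqqmYdmVVVmeJqru7u7u7u7u6qYdmVWZ3eJqqqqqqqqqqqqqYd2VVVmeJqru7u7u7u7u6qYdmVWZneJqqqqqqqqqqqqqZh2VVVmeJqru7u7u7u7u6qYdmVmZmeJqqqqqqqqqqqqqZh2ZVVmeJqru7u7u7u7u6qYdodmZmeJqqqqqqqqqqqqqph2ZVVmeJqru7u7u7u7u7qYqYdmZmeJqqqqqqqqqru7qph2ZVVmeJqru7u7u7u7u7q6qYdmZmeJqqqqqqq7u7u7qph2ZVVmeJqru7u7u7u7u7u6qYdmZmeJqqqqq7u7u7u7qph2ZlVmeJqru7u7u7u7u7u6qYdmZmeJqqq7u7u7u7u7uph3ZlVmeJqru7u7u7u7u7u6qYdmZmeJqru7u7u7u7u7uph3ZlVmeJqru7u7u7u7u7u6qYd2ZmeJqru7u7u7u7u7upiHZlVmeJqru7u7u7u7u7u6qYd2ZmeJqru7u7u7u7u7upmHZlVmeJqru7u7u7u7u7u6qZh2ZmeJqru7u7u7u7u7upmHZlVmeJqru7u7u7u7u7u6qph2ZmeJqru7u7u7u7u7uqmHZlVmeJqru7u7u7u7u7u7qph2ZmeJqru7u7u7u7u7uqmHZlVmeJq7u7u7u7u7u7u7qph2ZmeJqru7u7u7u7u7uqmHZlVmeLu7u7u7u7u7u7u7qph2ZmeJqru7u7u7u7u7uqmHZlVmu7u7u7u7u7u7u7u7qph2ZmeJqru7u7u7u7u7uqmHZlW7u7u7u7u7u7u7u7u7qph3ZmeJqru7u7u7u7u7uqmHZru7u7u7u7u7u7u7u7u7uph3ZmeJqru7u7u7u7u7uqmHu7u7u7u7u7u7u7u7u7u7uph3ZmeJqru7u7u7u7u7uqm7u7u7u7u7u7u7u7u7u7u7uph3ZmeJqru7u7u7u7u7uru7u7u7u7u7u7u7u7u7u7u7qYdmZniau7u7u7u7u7u7"/>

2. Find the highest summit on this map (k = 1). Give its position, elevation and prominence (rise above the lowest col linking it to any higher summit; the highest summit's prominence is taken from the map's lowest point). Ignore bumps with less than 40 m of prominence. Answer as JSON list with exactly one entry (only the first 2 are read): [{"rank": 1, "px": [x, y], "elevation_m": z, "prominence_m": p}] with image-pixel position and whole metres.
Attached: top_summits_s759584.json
[{"rank": 1, "px": [188, 551], "elevation_m": 305, "prominence_m": 165}]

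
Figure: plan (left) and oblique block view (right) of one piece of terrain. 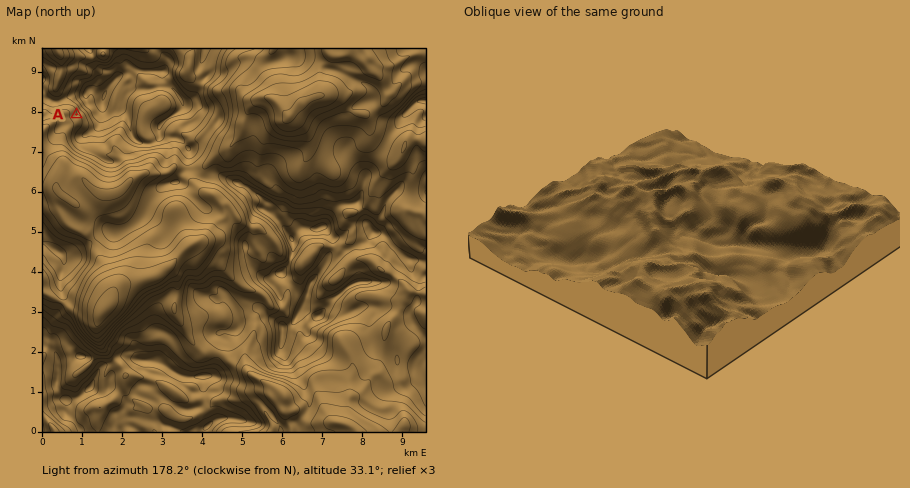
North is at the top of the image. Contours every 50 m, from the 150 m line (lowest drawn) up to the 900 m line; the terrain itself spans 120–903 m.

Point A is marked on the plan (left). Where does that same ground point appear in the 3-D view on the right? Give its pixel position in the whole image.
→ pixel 723 302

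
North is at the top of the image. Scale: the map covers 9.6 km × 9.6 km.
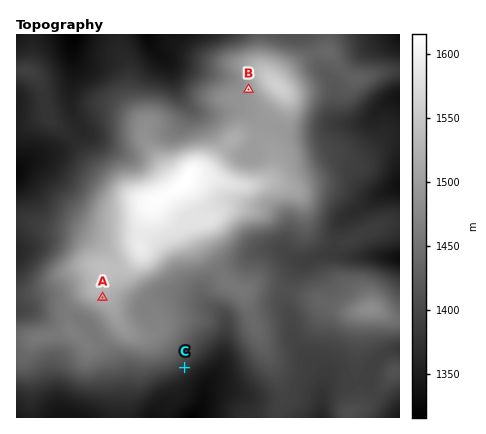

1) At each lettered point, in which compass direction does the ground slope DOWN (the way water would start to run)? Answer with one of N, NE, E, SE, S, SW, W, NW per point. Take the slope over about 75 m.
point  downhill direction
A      S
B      W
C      SE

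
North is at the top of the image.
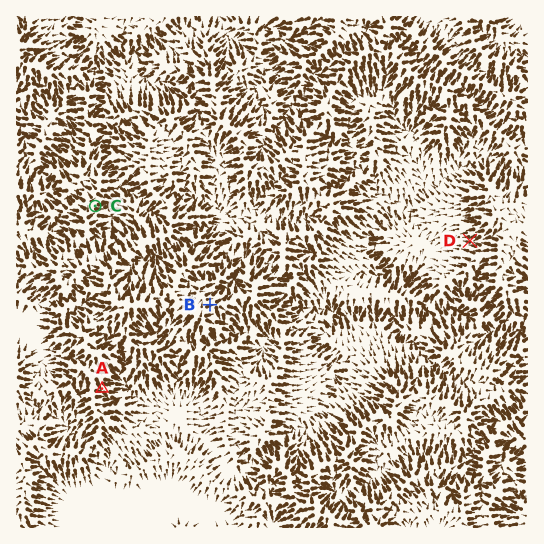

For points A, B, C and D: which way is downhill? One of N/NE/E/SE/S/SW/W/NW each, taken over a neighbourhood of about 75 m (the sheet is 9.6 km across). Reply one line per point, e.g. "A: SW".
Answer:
A: SE
B: E
C: E
D: W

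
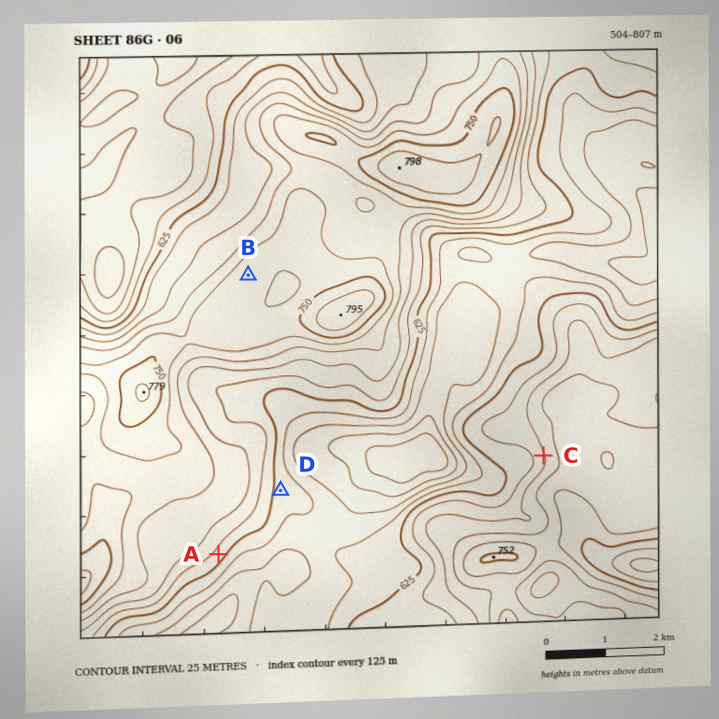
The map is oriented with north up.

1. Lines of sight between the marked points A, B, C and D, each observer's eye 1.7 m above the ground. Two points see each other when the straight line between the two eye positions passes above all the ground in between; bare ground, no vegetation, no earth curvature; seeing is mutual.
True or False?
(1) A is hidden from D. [True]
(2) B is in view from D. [False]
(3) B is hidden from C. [True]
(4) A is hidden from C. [False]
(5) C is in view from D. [True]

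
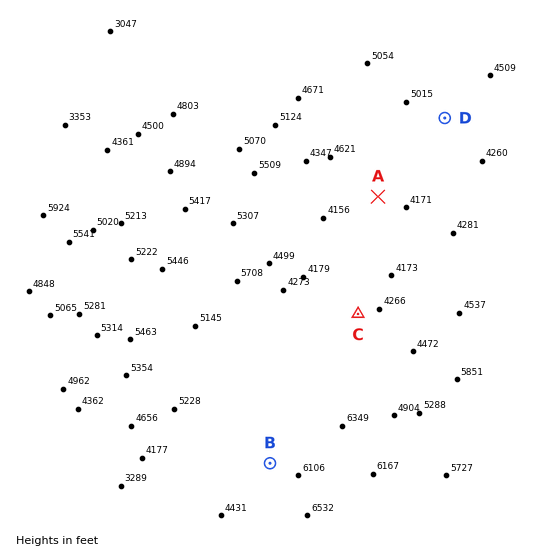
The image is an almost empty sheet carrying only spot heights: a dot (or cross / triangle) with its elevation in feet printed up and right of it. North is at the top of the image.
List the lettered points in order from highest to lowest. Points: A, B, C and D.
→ B D C A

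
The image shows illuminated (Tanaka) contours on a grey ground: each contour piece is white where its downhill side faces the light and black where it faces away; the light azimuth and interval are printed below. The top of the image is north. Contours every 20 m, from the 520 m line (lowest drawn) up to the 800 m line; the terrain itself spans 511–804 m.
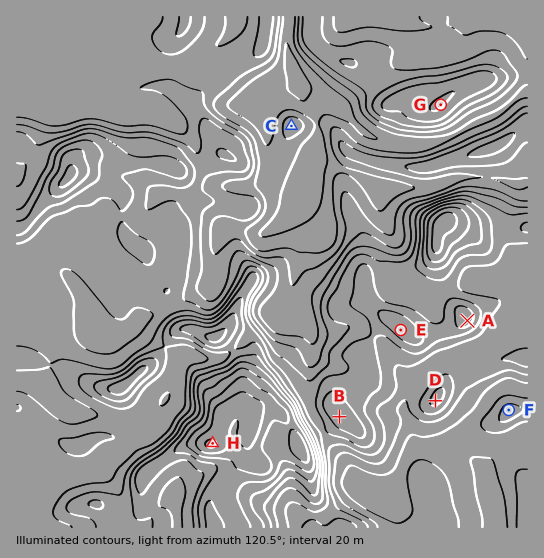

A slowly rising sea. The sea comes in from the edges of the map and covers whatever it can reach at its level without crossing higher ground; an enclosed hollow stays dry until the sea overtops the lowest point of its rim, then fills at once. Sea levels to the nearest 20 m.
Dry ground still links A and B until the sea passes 660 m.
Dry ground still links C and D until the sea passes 540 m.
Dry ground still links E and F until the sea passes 600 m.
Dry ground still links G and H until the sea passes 560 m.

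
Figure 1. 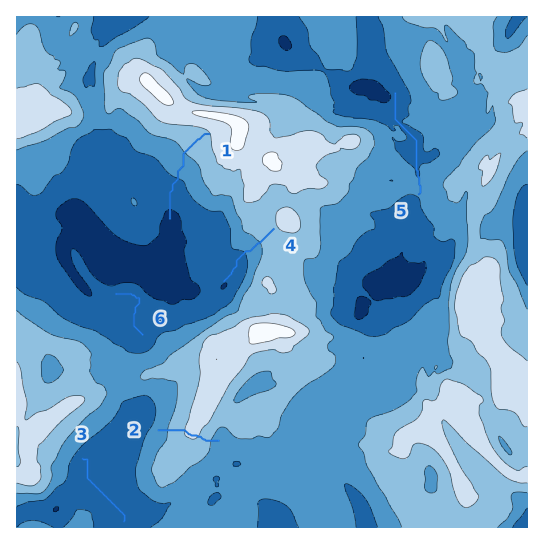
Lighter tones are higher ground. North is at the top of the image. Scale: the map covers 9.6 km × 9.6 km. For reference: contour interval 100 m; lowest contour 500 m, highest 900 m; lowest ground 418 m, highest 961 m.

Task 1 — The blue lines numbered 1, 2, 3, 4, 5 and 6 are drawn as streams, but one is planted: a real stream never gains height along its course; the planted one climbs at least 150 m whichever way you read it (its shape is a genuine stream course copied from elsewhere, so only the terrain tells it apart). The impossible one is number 2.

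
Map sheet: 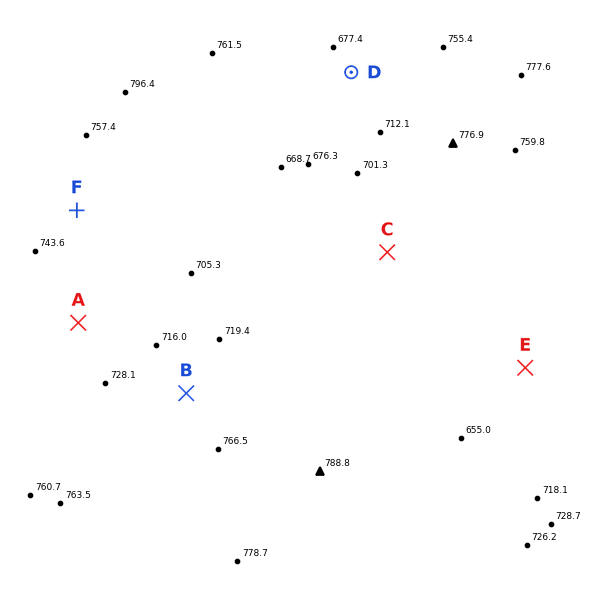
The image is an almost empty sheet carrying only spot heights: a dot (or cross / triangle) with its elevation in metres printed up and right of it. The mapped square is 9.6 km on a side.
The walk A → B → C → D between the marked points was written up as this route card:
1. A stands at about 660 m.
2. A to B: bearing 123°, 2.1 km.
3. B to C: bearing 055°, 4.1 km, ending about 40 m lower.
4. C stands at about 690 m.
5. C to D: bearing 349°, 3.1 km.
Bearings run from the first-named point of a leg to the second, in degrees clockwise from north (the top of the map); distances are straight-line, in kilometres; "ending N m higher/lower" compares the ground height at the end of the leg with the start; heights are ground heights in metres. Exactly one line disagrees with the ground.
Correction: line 1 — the height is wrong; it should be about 720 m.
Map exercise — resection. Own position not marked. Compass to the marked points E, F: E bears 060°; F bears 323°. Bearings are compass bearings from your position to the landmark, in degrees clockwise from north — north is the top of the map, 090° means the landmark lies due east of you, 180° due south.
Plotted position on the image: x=295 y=500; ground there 780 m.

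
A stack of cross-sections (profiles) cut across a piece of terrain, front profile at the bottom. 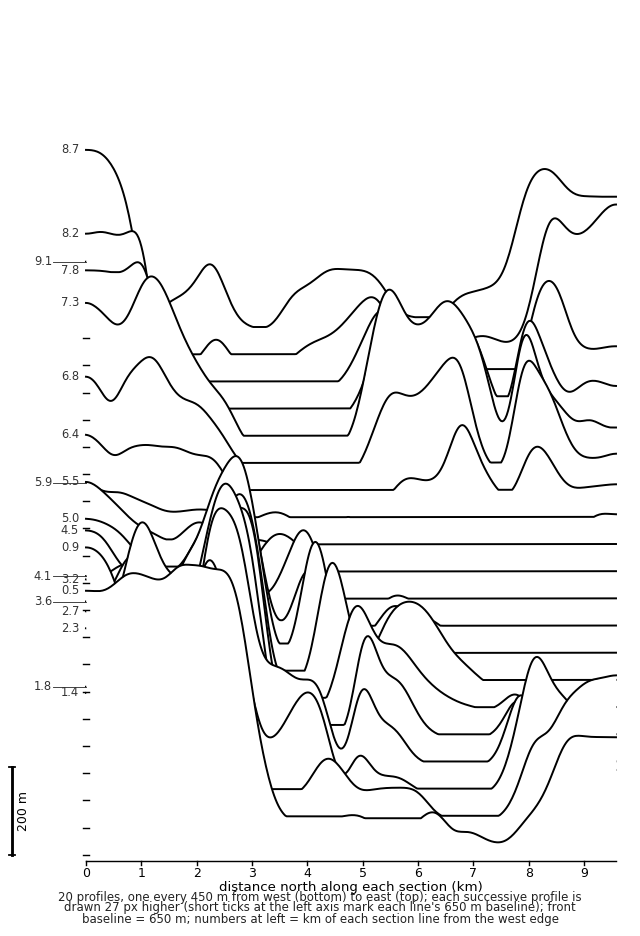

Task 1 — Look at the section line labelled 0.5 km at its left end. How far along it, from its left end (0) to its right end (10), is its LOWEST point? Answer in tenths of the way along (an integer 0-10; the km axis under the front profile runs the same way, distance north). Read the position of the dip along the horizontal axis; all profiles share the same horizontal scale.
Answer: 8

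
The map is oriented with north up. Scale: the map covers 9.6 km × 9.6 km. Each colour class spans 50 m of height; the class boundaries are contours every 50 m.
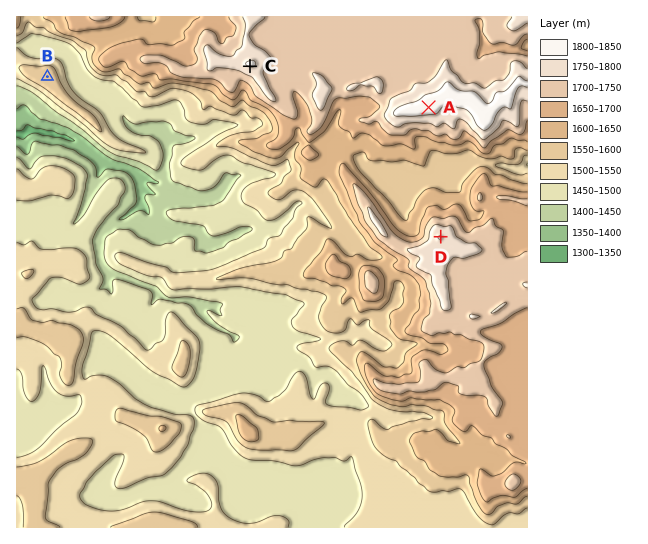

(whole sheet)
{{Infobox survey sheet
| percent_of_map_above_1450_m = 94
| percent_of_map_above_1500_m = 71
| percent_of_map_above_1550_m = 50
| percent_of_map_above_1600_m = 37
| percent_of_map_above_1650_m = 28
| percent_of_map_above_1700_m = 18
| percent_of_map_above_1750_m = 5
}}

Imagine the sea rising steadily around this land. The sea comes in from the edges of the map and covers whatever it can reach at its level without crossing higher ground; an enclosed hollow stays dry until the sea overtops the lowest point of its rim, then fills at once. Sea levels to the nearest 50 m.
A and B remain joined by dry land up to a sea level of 1500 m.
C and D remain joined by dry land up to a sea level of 1650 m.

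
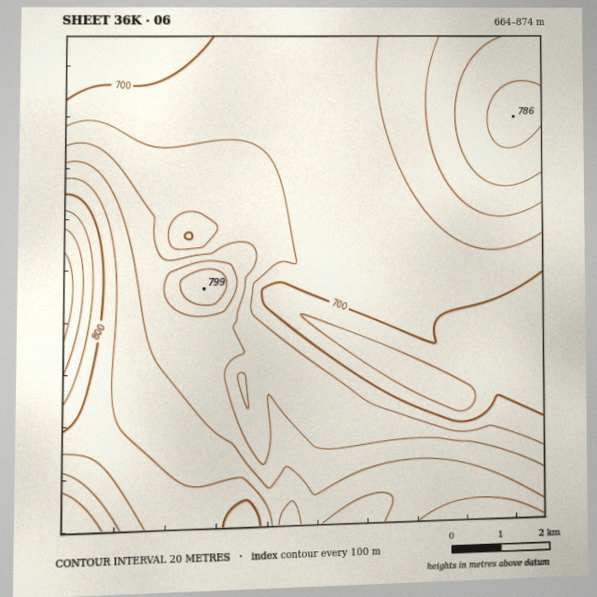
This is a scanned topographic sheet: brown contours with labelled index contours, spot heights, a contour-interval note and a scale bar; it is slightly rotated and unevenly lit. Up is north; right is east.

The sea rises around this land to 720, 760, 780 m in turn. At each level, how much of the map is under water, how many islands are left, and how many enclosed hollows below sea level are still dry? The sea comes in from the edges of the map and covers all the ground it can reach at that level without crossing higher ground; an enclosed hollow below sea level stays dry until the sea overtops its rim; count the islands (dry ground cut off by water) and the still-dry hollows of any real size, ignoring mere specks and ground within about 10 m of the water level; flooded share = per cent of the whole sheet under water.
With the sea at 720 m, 39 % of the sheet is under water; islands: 0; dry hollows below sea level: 1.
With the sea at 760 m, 73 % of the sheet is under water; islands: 1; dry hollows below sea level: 0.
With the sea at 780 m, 89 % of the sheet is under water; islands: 1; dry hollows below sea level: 0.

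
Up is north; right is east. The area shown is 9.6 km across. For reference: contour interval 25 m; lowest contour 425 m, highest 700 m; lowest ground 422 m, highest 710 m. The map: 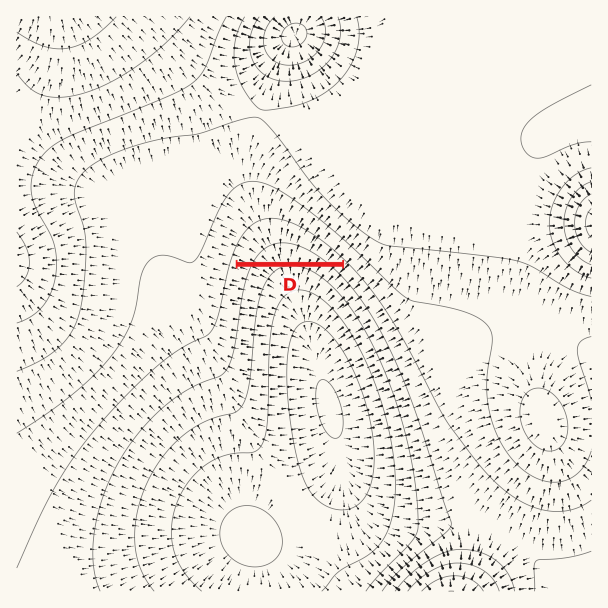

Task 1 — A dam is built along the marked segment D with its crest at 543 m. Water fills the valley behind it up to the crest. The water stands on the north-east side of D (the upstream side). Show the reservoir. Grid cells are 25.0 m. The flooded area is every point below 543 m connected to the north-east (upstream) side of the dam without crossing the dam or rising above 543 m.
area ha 70.6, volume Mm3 10.58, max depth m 39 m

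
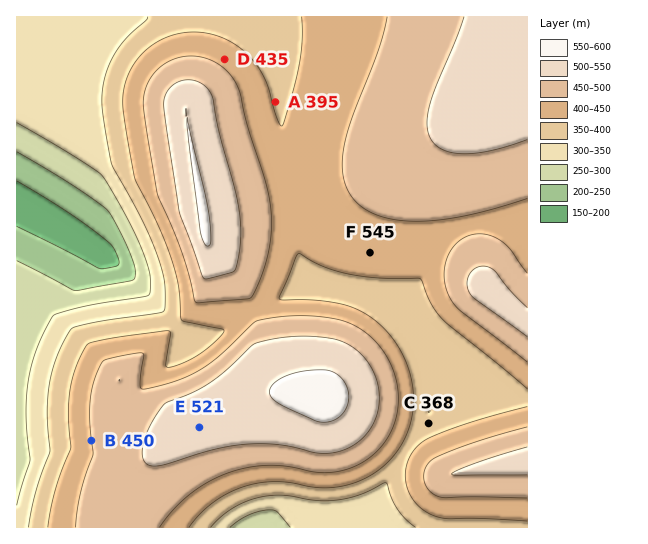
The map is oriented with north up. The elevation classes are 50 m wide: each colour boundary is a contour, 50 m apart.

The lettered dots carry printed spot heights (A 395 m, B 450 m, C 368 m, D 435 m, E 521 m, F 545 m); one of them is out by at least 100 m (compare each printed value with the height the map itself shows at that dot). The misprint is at F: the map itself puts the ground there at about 420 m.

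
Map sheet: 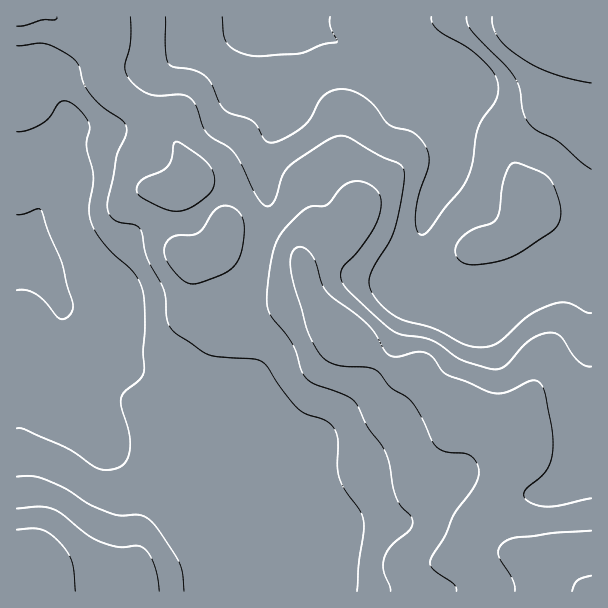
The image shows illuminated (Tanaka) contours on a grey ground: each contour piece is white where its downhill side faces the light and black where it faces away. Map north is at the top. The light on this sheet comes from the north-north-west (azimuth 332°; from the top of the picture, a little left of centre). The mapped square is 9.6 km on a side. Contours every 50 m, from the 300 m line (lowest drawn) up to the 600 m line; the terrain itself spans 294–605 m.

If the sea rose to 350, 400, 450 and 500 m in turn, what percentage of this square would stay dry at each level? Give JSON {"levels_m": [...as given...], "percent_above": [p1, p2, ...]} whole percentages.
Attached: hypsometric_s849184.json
{"levels_m": [350, 400, 450, 500], "percent_above": [80, 48, 27, 11]}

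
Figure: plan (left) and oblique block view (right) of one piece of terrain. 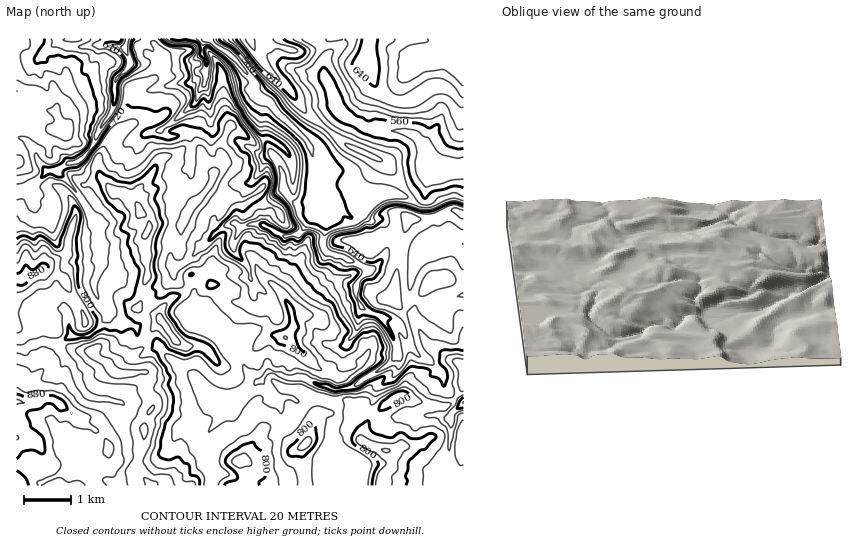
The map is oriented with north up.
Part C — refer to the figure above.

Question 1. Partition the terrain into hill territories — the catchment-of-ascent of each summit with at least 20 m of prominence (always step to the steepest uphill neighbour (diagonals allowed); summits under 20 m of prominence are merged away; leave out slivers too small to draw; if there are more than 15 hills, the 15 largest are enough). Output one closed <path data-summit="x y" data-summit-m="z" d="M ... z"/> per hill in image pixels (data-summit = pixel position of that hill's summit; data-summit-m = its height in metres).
<path data-summit="17 401" data-summit-m="902" d="M209 38l-152 0 0 4 4 3 13 2 16-2 22 0 12 2 5 10 1 6-2 5-13 14-1 23-13 21-3 10 18 10 8-1 8-5 27-10 8 6 20-1 2 2 2 4 0 35-6 13-8 9-7 34 0 27 5 8-1 10 6 7 13 8 2 11 7 14 13 9 20 20 8-9 29-17 4-4 0-6-10-17-13-9-6-19-13-14 0-11 8-13 13-3 8 1 21 11 16-3 15-18 2-7-2-11 1-30-5-19-5-8-26-24-13-15-8-3-5-6-1-13-22-23-15-10z"/><path data-summit="386 450" data-summit-m="842" d="M388 318l-6 1 13 23 1 14-7 9-36 22-20 2-19-6-10-5-18 0-13-6-6 0-6 8 17 20 13-3 4 4 24 0 16 3 3 3 1 8-8 16 0 8 3 9 1 38 114 0 2-12-2-18 2-20-1-18 1-4 13-11-19-14-4-17-33-28-6-16-7-8z"/><path data-summit="285 337" data-summit-m="821" d="M316 177l-1 4 0 16 2 6-1 9-16 21-16 3-21-11-8-1-13 3-9 17 2 9 13 14 5 17 13 9 10 17 0 6-4 4-26 14-11 10 7 13 4 13 10 11 4 0 7-9 6 0 13 6 18 0 10 5 14 4 8-15 9-8-1-14 13-20 4-24-5-11 0-7 2-7 9-11-25-14-12-2-6-5-1-10 6-18 1-28-5-9z"/><path data-summit="119 373" data-summit-m="871" d="M109 314l-17 19-10 4-12-1-11 8 0 4 6 10 8 8 9 24 7 6 31 6 4 4-2 20 5 14 1 21-7 10-1 14 67 1 1-8 3-4 16-12-1-26 22-30-7-4-11-1-15-24-28-21-10-12-18-7-5-11-10-2-9-8z"/><path data-summit="368 44" data-summit-m="656" d="M463 38l-148 1 11 15-2 20 14 32 11 11 18 11 37 3 9 4 11 14 5 19 6 6 9 0 20-5z"/><path data-summit="140 212" data-summit-m="845" d="M160 130l-12 2-28 14-9-2-14-10-5 13-12 13-11 3-12 7 22 25 19 33 2 11 0 27 26 22 11 3 11 0 21-9 5-5 1-10-5-8 2-43 5-18 8-9 6-13 0-35-2-4-2-2-20 1z"/><path data-summit="22 279" data-summit-m="891" d="M56 171l-9 0-18 17-13 3 0 157 3 2 6 0 6-5 11-4 17 4 11-9 19 0 10-8 8-12-13-27 0-8 6-15 0-27-2-11-19-33z"/><path data-summit="64 132" data-summit-m="798" d="M56 38l-40 1 0 98 9 3 7 7 6 14 9 10 9 0 13-8 8-1 11-10 8-18 17-25 2-10 0-17 15-19-6-16-12-2-38 2-15-3z"/><path data-summit="175 341" data-summit-m="849" d="M101 267l-7 14 0 8 12 24 9 3 9 8 10 2 5 11 18 7 10 12 28 21 15 24 21 5 27-24-12-12-7-20-24-24-13-9-7-14-2-11-13-8-6-7-5 5-21 9-11 0-11-3z"/><path data-summit="360 151" data-summit-m="624" d="M344 113l-4 0-30 34 6 20 0 9 12 12 3 12 4 1 14 15 8 0 22-19 9-3 15 3 7-1 25-22-6-6-8-26-8-7-9-4-37-3z"/><path data-summit="249 40" data-summit-m="683" d="M314 38l-104 1 6 7 15 10 9 8 13 15 1 13 5 6 8 3 42 44 10-7 22-25 3-1-6-6-14-32 2-20z"/><path data-summit="239 461" data-summit-m="829" d="M262 381l-4 0-22 22-7 3-23 30 0 21 7 16-2 13 76-1-11-33 0-18 5-12 0-14-4-9z"/><path data-summit="305 445" data-summit-m="830" d="M291 397l-14 3 4 8 0 14-5 12 0 18 11 33 47 1 0-38-3-9 0-8 8-16-1-8-3-3-16-3-24 0z"/><path data-summit="463 365" data-summit-m="779" d="M463 295l-30 11-6 0-17-10-6 16-9 9 7 7 6 16 33 28 4 17 17 13 2-1z"/><path data-summit="463 433" data-summit-m="797" d="M463 403l-12 11-1 4 1 68 13-1z"/>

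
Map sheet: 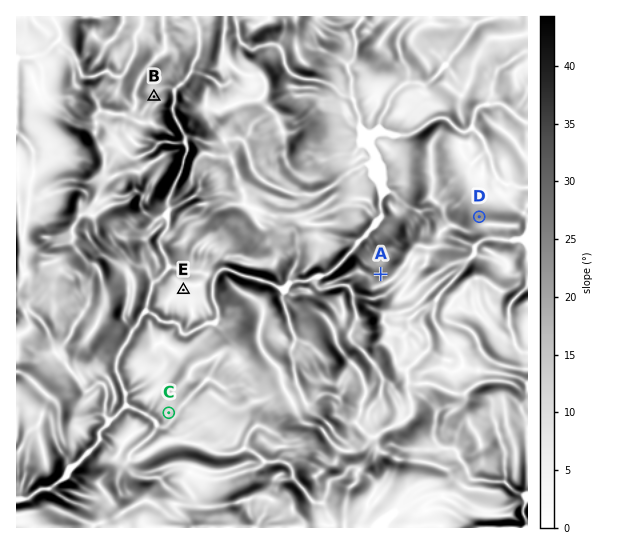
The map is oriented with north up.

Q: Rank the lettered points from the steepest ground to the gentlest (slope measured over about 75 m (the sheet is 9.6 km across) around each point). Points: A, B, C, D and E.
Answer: A D B C E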